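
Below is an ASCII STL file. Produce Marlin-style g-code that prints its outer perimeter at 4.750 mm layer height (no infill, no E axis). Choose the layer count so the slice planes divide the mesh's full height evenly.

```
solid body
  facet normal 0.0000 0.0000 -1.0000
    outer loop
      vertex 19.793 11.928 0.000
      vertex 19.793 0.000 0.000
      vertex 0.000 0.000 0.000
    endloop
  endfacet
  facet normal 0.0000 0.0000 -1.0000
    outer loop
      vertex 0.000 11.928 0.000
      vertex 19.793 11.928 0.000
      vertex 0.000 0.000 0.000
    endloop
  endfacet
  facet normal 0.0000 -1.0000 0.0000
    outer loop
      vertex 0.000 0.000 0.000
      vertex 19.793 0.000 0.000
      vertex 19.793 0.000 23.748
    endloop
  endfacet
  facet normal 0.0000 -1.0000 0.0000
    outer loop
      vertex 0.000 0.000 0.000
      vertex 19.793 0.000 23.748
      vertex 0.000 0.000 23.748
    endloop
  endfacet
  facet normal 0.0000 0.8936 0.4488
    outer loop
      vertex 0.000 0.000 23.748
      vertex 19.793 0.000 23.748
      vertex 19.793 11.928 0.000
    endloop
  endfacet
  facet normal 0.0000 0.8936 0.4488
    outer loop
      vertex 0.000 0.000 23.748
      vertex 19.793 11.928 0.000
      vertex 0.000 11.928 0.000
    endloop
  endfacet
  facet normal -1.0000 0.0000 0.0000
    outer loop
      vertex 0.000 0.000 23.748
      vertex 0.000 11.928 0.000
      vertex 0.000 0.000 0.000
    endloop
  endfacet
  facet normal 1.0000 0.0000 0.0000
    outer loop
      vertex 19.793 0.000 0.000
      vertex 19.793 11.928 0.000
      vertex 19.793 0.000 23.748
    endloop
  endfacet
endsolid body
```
; perimeter-only toolpath
G21 ; units = mm
G90 ; absolute positioning
G28 ; home
; layer 1
G0 Z4.750
G0 X0.000 Y0.000
G1 X19.793 Y0.000
G1 X19.793 Y9.542
G1 X0.000 Y9.542
G1 X0.000 Y0.000
; layer 2
G0 Z9.499
G0 X0.000 Y0.000
G1 X19.793 Y0.000
G1 X19.793 Y7.157
G1 X0.000 Y7.157
G1 X0.000 Y0.000
; layer 3
G0 Z14.249
G0 X0.000 Y0.000
G1 X19.793 Y0.000
G1 X19.793 Y4.771
G1 X0.000 Y4.771
G1 X0.000 Y0.000
; layer 4
G0 Z18.998
G0 X0.000 Y0.000
G1 X19.793 Y0.000
G1 X19.793 Y2.386
G1 X0.000 Y2.386
G1 X0.000 Y0.000
M2 ; end

The solid is a wedge (ramp): 19.8 × 11.9 mm base, rising to 23.7 mm along the y=0 edge and sloping linearly to z=0 at y=11.9. Slicing at Δz = 4.750 mm — 5 equal slices spanning the solid's height, so layer i sits at z = i·h/5 — gives 4 non-empty perimeters. Each is a 4-segment closed polygon; G0 lifts to the layer z and rapids to the start vertex, then G1 traces the edges. The cross-section shrinks linearly with z (the slice at the apex is degenerate and omitted).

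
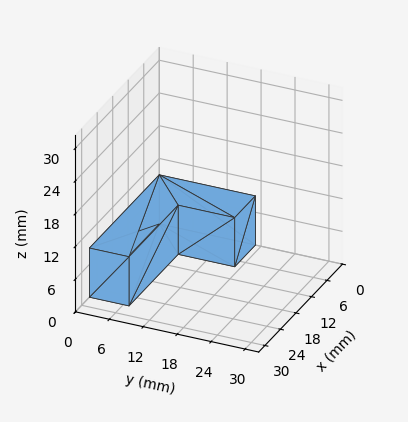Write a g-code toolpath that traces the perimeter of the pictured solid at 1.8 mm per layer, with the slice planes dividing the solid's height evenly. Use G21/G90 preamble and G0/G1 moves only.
Reading the render: the shape is an L-shaped prism: outer 27 × 17 mm, arm thicknesses ≈ 7 mm (horizontal) and 8 mm (vertical), extruded 9 mm in z (dimensions read to the nearest mm from the axis ticks). For the g-code, the solid's height is divided into equal slices at the stated Δz and each level perimeter traced with G1 moves after a G0 lift.

; perimeter-only toolpath
G21 ; units = mm
G90 ; absolute positioning
G28 ; home
; layer 1
G0 Z1.8
G0 X0.0 Y0.0
G1 X27.0 Y0.0
G1 X27.0 Y7.0
G1 X8.0 Y7.0
G1 X8.0 Y17.0
G1 X0.0 Y17.0
G1 X0.0 Y0.0
; layer 2
G0 Z3.6
G0 X0.0 Y0.0
G1 X27.0 Y0.0
G1 X27.0 Y7.0
G1 X8.0 Y7.0
G1 X8.0 Y17.0
G1 X0.0 Y17.0
G1 X0.0 Y0.0
; layer 3
G0 Z5.4
G0 X0.0 Y0.0
G1 X27.0 Y0.0
G1 X27.0 Y7.0
G1 X8.0 Y7.0
G1 X8.0 Y17.0
G1 X0.0 Y17.0
G1 X0.0 Y0.0
; layer 4
G0 Z7.2
G0 X0.0 Y0.0
G1 X27.0 Y0.0
G1 X27.0 Y7.0
G1 X8.0 Y7.0
G1 X8.0 Y17.0
G1 X0.0 Y17.0
G1 X0.0 Y0.0
; layer 5
G0 Z9.0
G0 X0.0 Y0.0
G1 X27.0 Y0.0
G1 X27.0 Y7.0
G1 X8.0 Y7.0
G1 X8.0 Y17.0
G1 X0.0 Y17.0
G1 X0.0 Y0.0
M2 ; end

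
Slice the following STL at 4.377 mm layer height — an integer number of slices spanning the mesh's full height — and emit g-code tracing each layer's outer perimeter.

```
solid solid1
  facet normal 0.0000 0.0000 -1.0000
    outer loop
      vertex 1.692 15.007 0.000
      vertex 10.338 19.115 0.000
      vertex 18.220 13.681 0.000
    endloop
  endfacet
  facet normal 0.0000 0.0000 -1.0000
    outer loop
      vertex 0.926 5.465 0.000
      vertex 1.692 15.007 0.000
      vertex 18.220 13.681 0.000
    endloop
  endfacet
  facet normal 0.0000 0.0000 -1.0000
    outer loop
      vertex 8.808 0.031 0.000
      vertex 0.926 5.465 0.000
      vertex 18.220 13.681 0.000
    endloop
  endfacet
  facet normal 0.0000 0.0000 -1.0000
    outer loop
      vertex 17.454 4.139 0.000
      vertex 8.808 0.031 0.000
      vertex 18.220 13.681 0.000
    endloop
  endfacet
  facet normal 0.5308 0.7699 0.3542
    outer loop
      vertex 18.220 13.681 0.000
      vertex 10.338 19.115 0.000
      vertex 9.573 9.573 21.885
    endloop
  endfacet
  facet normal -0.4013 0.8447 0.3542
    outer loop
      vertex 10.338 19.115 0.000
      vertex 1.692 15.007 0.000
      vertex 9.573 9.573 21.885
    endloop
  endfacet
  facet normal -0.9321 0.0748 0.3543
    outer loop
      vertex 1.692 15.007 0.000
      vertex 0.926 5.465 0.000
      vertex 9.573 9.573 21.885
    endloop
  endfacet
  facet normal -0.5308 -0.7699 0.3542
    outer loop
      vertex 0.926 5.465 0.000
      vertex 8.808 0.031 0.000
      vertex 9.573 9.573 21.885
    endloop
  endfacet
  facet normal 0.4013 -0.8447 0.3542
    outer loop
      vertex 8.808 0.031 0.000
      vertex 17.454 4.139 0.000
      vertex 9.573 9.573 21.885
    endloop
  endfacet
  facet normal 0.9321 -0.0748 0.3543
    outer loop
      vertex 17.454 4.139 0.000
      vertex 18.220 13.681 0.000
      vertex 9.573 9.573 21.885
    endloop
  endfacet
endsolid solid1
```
; perimeter-only toolpath
G21 ; units = mm
G90 ; absolute positioning
G28 ; home
; layer 1
G0 Z4.377
G0 X16.491 Y12.859
G1 X10.185 Y17.207
G1 X3.268 Y13.920
G1 X2.655 Y6.287
G1 X8.961 Y1.939
G1 X15.878 Y5.226
G1 X16.491 Y12.859
; layer 2
G0 Z8.754
G0 X14.761 Y12.038
G1 X10.032 Y15.298
G1 X4.844 Y12.833
G1 X4.385 Y7.108
G1 X9.114 Y3.848
G1 X14.302 Y6.313
G1 X14.761 Y12.038
; layer 3
G0 Z13.131
G0 X13.032 Y11.216
G1 X9.879 Y13.390
G1 X6.421 Y11.747
G1 X6.114 Y7.930
G1 X9.267 Y5.756
G1 X12.725 Y7.399
G1 X13.032 Y11.216
; layer 4
G0 Z17.508
G0 X11.302 Y10.395
G1 X9.726 Y11.481
G1 X7.997 Y10.660
G1 X7.844 Y8.751
G1 X9.420 Y7.665
G1 X11.149 Y8.486
G1 X11.302 Y10.395
M2 ; end

The solid is a regular 6-sided pyramid, base circumscribed radius ≈ 9.57 mm, apex at z ≈ 21.9 mm. Slicing at Δz = 4.377 mm — 5 equal slices spanning the solid's height, so layer i sits at z = i·h/5 — gives 4 non-empty perimeters. Each is a 6-segment closed polygon; G0 lifts to the layer z and rapids to the start vertex, then G1 traces the edges. The cross-section shrinks linearly with z (the slice at the apex is degenerate and omitted).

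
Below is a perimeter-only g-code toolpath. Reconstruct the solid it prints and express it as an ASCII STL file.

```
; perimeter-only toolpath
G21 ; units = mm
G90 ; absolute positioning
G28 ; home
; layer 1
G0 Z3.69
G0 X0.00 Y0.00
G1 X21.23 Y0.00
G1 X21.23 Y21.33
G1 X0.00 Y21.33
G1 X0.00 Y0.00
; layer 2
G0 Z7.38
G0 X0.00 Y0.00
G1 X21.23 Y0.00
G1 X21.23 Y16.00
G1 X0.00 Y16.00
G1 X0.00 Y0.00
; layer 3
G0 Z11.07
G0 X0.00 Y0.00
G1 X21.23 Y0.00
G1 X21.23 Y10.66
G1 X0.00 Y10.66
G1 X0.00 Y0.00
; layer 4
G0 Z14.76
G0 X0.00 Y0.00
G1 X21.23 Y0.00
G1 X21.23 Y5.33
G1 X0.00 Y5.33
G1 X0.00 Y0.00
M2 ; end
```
solid part
  facet normal 0.0000 0.0000 -1.0000
    outer loop
      vertex 21.23 26.66 0.00
      vertex 21.23 0.00 0.00
      vertex 0.00 0.00 0.00
    endloop
  endfacet
  facet normal 0.0000 0.0000 -1.0000
    outer loop
      vertex 0.00 26.66 0.00
      vertex 21.23 26.66 0.00
      vertex 0.00 0.00 0.00
    endloop
  endfacet
  facet normal 0.0000 -1.0000 0.0000
    outer loop
      vertex 0.00 0.00 0.00
      vertex 21.23 0.00 0.00
      vertex 21.23 0.00 18.45
    endloop
  endfacet
  facet normal 0.0000 -1.0000 0.0000
    outer loop
      vertex 0.00 0.00 0.00
      vertex 21.23 0.00 18.45
      vertex 0.00 0.00 18.45
    endloop
  endfacet
  facet normal 0.0000 0.5691 0.8223
    outer loop
      vertex 0.00 0.00 18.45
      vertex 21.23 0.00 18.45
      vertex 21.23 26.66 0.00
    endloop
  endfacet
  facet normal 0.0000 0.5691 0.8223
    outer loop
      vertex 0.00 0.00 18.45
      vertex 21.23 26.66 0.00
      vertex 0.00 26.66 0.00
    endloop
  endfacet
  facet normal -1.0000 0.0000 0.0000
    outer loop
      vertex 0.00 0.00 18.45
      vertex 0.00 26.66 0.00
      vertex 0.00 0.00 0.00
    endloop
  endfacet
  facet normal 1.0000 0.0000 0.0000
    outer loop
      vertex 21.23 0.00 0.00
      vertex 21.23 26.66 0.00
      vertex 21.23 0.00 18.45
    endloop
  endfacet
endsolid part

The G0 Z moves step by Δz≈3.69 mm. The G1 loops shrink linearly with z, so the solid tapers from its base footprint up to z≈18.4. Closing with a flat bottom cap and the tapered top and triangulating gives 8 facets — a wedge (ramp): 21.2 × 26.7 mm base, rising to 18.4 mm along the y=0 edge and sloping linearly to z=0 at y=26.7.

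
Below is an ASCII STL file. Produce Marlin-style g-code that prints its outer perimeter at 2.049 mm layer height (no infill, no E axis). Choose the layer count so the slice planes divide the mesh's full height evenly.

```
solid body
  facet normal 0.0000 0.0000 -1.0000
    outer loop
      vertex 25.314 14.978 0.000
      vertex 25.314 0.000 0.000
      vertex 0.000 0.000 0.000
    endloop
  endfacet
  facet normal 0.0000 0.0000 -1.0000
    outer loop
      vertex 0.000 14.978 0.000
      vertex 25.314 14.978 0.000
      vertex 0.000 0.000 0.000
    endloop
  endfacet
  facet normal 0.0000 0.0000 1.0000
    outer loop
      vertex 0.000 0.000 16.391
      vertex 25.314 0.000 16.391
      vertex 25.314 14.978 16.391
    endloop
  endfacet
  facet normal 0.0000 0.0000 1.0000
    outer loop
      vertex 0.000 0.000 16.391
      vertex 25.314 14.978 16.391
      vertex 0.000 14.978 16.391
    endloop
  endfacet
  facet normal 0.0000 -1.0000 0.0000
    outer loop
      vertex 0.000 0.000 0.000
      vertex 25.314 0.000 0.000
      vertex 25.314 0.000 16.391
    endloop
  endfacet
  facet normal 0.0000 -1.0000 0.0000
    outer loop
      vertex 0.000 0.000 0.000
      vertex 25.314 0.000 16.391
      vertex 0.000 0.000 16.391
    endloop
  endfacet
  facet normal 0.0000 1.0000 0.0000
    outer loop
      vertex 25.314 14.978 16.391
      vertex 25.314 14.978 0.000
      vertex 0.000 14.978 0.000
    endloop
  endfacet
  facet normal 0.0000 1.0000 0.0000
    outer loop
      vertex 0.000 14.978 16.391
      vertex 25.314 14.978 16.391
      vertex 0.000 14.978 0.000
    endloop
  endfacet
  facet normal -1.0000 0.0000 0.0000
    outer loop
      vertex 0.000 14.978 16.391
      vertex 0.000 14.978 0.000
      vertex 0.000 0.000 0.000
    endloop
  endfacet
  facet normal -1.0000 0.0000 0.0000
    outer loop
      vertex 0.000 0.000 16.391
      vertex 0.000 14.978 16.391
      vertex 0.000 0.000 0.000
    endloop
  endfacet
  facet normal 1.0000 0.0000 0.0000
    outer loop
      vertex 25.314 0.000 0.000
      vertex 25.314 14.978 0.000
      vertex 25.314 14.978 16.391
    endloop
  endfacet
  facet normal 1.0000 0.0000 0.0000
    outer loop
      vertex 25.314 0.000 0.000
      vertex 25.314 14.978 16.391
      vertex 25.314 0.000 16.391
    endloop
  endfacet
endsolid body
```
; perimeter-only toolpath
G21 ; units = mm
G90 ; absolute positioning
G28 ; home
; layer 1
G0 Z2.049
G0 X0.000 Y0.000
G1 X25.314 Y0.000
G1 X25.314 Y14.978
G1 X0.000 Y14.978
G1 X0.000 Y0.000
; layer 2
G0 Z4.098
G0 X0.000 Y0.000
G1 X25.314 Y0.000
G1 X25.314 Y14.978
G1 X0.000 Y14.978
G1 X0.000 Y0.000
; layer 3
G0 Z6.147
G0 X0.000 Y0.000
G1 X25.314 Y0.000
G1 X25.314 Y14.978
G1 X0.000 Y14.978
G1 X0.000 Y0.000
; layer 4
G0 Z8.195
G0 X0.000 Y0.000
G1 X25.314 Y0.000
G1 X25.314 Y14.978
G1 X0.000 Y14.978
G1 X0.000 Y0.000
; layer 5
G0 Z10.244
G0 X0.000 Y0.000
G1 X25.314 Y0.000
G1 X25.314 Y14.978
G1 X0.000 Y14.978
G1 X0.000 Y0.000
; layer 6
G0 Z12.293
G0 X0.000 Y0.000
G1 X25.314 Y0.000
G1 X25.314 Y14.978
G1 X0.000 Y14.978
G1 X0.000 Y0.000
; layer 7
G0 Z14.342
G0 X0.000 Y0.000
G1 X25.314 Y0.000
G1 X25.314 Y14.978
G1 X0.000 Y14.978
G1 X0.000 Y0.000
; layer 8
G0 Z16.391
G0 X0.000 Y0.000
G1 X25.314 Y0.000
G1 X25.314 Y14.978
G1 X0.000 Y14.978
G1 X0.000 Y0.000
M2 ; end

The solid is a rectangular box, roughly 25.3 × 15 mm footprint and 16.4 mm tall. Slicing at Δz = 2.049 mm — 8 equal slices spanning the solid's height, so layer i sits at z = i·h/8 — gives 8 non-empty perimeters. Each is a 4-segment closed polygon; G0 lifts to the layer z and rapids to the start vertex, then G1 traces the edges.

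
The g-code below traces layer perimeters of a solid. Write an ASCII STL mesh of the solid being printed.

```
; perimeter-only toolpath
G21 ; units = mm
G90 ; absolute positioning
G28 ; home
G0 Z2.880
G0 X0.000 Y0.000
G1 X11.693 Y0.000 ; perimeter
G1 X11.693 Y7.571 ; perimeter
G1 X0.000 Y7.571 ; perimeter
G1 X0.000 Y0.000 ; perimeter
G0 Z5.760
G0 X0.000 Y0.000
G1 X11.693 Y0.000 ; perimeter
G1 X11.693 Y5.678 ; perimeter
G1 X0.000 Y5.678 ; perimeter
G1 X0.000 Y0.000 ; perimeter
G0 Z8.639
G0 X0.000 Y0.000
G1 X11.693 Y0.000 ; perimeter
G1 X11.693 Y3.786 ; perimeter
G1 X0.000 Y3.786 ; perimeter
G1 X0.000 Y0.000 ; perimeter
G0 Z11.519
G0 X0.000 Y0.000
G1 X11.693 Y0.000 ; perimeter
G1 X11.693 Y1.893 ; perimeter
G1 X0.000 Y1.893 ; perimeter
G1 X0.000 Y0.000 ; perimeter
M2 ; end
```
solid part
  facet normal 0.0000 0.0000 -1.0000
    outer loop
      vertex 11.693 9.464 0.000
      vertex 11.693 0.000 0.000
      vertex 0.000 0.000 0.000
    endloop
  endfacet
  facet normal 0.0000 0.0000 -1.0000
    outer loop
      vertex 0.000 9.464 0.000
      vertex 11.693 9.464 0.000
      vertex 0.000 0.000 0.000
    endloop
  endfacet
  facet normal 0.0000 -1.0000 0.0000
    outer loop
      vertex 0.000 0.000 0.000
      vertex 11.693 0.000 0.000
      vertex 11.693 0.000 14.399
    endloop
  endfacet
  facet normal 0.0000 -1.0000 0.0000
    outer loop
      vertex 0.000 0.000 0.000
      vertex 11.693 0.000 14.399
      vertex 0.000 0.000 14.399
    endloop
  endfacet
  facet normal 0.0000 0.8357 0.5493
    outer loop
      vertex 0.000 0.000 14.399
      vertex 11.693 0.000 14.399
      vertex 11.693 9.464 0.000
    endloop
  endfacet
  facet normal 0.0000 0.8357 0.5493
    outer loop
      vertex 0.000 0.000 14.399
      vertex 11.693 9.464 0.000
      vertex 0.000 9.464 0.000
    endloop
  endfacet
  facet normal -1.0000 0.0000 0.0000
    outer loop
      vertex 0.000 0.000 14.399
      vertex 0.000 9.464 0.000
      vertex 0.000 0.000 0.000
    endloop
  endfacet
  facet normal 1.0000 0.0000 0.0000
    outer loop
      vertex 11.693 0.000 0.000
      vertex 11.693 9.464 0.000
      vertex 11.693 0.000 14.399
    endloop
  endfacet
endsolid part

The G0 Z moves step by Δz≈2.880 mm. The G1 loops shrink linearly with z, so the solid tapers from its base footprint up to z≈14.4. Closing with a flat bottom cap and the tapered top and triangulating gives 8 facets — a wedge (ramp): 11.7 × 9.46 mm base, rising to 14.4 mm along the y=0 edge and sloping linearly to z=0 at y=9.46.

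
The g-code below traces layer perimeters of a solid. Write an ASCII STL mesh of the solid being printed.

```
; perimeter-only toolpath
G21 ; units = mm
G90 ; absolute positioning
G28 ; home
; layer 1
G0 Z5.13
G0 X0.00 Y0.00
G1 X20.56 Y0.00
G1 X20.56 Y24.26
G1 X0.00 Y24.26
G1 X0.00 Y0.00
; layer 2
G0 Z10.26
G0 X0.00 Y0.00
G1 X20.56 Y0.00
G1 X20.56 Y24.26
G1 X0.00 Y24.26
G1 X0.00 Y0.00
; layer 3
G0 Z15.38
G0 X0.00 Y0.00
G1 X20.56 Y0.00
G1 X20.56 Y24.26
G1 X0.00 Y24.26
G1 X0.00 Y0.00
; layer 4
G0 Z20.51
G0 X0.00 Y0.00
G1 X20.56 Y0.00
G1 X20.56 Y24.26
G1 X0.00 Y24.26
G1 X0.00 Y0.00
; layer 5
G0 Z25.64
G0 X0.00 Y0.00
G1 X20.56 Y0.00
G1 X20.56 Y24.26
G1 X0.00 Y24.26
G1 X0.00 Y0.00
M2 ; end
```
solid part
  facet normal 0.0000 0.0000 -1.0000
    outer loop
      vertex 20.56 24.26 0.00
      vertex 20.56 0.00 0.00
      vertex 0.00 0.00 0.00
    endloop
  endfacet
  facet normal 0.0000 0.0000 -1.0000
    outer loop
      vertex 0.00 24.26 0.00
      vertex 20.56 24.26 0.00
      vertex 0.00 0.00 0.00
    endloop
  endfacet
  facet normal 0.0000 0.0000 1.0000
    outer loop
      vertex 0.00 0.00 25.64
      vertex 20.56 0.00 25.64
      vertex 20.56 24.26 25.64
    endloop
  endfacet
  facet normal 0.0000 0.0000 1.0000
    outer loop
      vertex 0.00 0.00 25.64
      vertex 20.56 24.26 25.64
      vertex 0.00 24.26 25.64
    endloop
  endfacet
  facet normal 0.0000 -1.0000 0.0000
    outer loop
      vertex 0.00 0.00 0.00
      vertex 20.56 0.00 0.00
      vertex 20.56 0.00 25.64
    endloop
  endfacet
  facet normal 0.0000 -1.0000 0.0000
    outer loop
      vertex 0.00 0.00 0.00
      vertex 20.56 0.00 25.64
      vertex 0.00 0.00 25.64
    endloop
  endfacet
  facet normal 0.0000 1.0000 0.0000
    outer loop
      vertex 20.56 24.26 25.64
      vertex 20.56 24.26 0.00
      vertex 0.00 24.26 0.00
    endloop
  endfacet
  facet normal 0.0000 1.0000 0.0000
    outer loop
      vertex 0.00 24.26 25.64
      vertex 20.56 24.26 25.64
      vertex 0.00 24.26 0.00
    endloop
  endfacet
  facet normal -1.0000 0.0000 0.0000
    outer loop
      vertex 0.00 24.26 25.64
      vertex 0.00 24.26 0.00
      vertex 0.00 0.00 0.00
    endloop
  endfacet
  facet normal -1.0000 0.0000 0.0000
    outer loop
      vertex 0.00 0.00 25.64
      vertex 0.00 24.26 25.64
      vertex 0.00 0.00 0.00
    endloop
  endfacet
  facet normal 1.0000 0.0000 0.0000
    outer loop
      vertex 20.56 0.00 0.00
      vertex 20.56 24.26 0.00
      vertex 20.56 24.26 25.64
    endloop
  endfacet
  facet normal 1.0000 0.0000 0.0000
    outer loop
      vertex 20.56 0.00 0.00
      vertex 20.56 24.26 25.64
      vertex 20.56 0.00 25.64
    endloop
  endfacet
endsolid part

The G0 Z moves step by Δz≈5.13 mm. Every layer's G1 loop is the same polygon, so the solid is a straight extrusion of it from z=0 to z≈25.6. Closing with flat bottom and top caps and triangulating gives 12 facets — a rectangular box, roughly 20.6 × 24.3 mm footprint and 25.6 mm tall.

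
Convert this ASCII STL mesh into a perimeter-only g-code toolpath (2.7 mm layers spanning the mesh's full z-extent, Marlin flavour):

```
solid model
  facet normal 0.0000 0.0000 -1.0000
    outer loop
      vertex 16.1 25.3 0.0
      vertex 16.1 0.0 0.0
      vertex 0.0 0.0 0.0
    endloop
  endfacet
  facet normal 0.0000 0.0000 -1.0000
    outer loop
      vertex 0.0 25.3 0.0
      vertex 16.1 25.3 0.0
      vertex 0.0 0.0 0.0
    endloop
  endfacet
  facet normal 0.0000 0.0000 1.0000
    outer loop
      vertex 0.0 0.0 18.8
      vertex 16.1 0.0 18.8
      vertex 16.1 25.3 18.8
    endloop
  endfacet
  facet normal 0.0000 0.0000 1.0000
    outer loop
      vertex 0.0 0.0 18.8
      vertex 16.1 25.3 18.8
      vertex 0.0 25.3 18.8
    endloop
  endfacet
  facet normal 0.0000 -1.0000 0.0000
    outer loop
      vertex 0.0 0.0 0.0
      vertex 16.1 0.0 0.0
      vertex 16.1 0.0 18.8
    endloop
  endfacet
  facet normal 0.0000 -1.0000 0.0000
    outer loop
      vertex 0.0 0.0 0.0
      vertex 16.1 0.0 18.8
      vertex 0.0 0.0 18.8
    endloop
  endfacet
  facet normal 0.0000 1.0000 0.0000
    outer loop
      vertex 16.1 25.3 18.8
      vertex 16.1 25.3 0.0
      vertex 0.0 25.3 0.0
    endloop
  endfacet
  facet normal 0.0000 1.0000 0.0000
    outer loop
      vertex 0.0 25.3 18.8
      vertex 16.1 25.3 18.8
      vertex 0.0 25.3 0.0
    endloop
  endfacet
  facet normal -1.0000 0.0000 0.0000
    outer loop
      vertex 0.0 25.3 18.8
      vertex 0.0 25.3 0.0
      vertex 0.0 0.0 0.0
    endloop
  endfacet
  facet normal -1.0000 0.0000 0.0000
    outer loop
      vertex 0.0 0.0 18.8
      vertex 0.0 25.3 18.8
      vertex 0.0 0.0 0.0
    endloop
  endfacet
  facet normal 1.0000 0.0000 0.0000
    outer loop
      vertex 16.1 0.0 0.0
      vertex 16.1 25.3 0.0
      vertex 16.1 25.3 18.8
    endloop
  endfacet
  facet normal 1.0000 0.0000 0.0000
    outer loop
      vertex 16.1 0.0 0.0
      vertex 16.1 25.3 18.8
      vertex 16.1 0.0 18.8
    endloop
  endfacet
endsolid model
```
; perimeter-only toolpath
G21 ; units = mm
G90 ; absolute positioning
G28 ; home
; layer 1
G0 Z2.7
G0 X0.0 Y0.0
G1 X16.1 Y0.0
G1 X16.1 Y25.3
G1 X0.0 Y25.3
G1 X0.0 Y0.0
; layer 2
G0 Z5.4
G0 X0.0 Y0.0
G1 X16.1 Y0.0
G1 X16.1 Y25.3
G1 X0.0 Y25.3
G1 X0.0 Y0.0
; layer 3
G0 Z8.1
G0 X0.0 Y0.0
G1 X16.1 Y0.0
G1 X16.1 Y25.3
G1 X0.0 Y25.3
G1 X0.0 Y0.0
; layer 4
G0 Z10.7
G0 X0.0 Y0.0
G1 X16.1 Y0.0
G1 X16.1 Y25.3
G1 X0.0 Y25.3
G1 X0.0 Y0.0
; layer 5
G0 Z13.4
G0 X0.0 Y0.0
G1 X16.1 Y0.0
G1 X16.1 Y25.3
G1 X0.0 Y25.3
G1 X0.0 Y0.0
; layer 6
G0 Z16.1
G0 X0.0 Y0.0
G1 X16.1 Y0.0
G1 X16.1 Y25.3
G1 X0.0 Y25.3
G1 X0.0 Y0.0
; layer 7
G0 Z18.8
G0 X0.0 Y0.0
G1 X16.1 Y0.0
G1 X16.1 Y25.3
G1 X0.0 Y25.3
G1 X0.0 Y0.0
M2 ; end

The solid is a rectangular box, roughly 16.1 × 25.3 mm footprint and 18.8 mm tall. Slicing at Δz = 2.7 mm — 7 equal slices spanning the solid's height, so layer i sits at z = i·h/7 — gives 7 non-empty perimeters. Each is a 4-segment closed polygon; G0 lifts to the layer z and rapids to the start vertex, then G1 traces the edges.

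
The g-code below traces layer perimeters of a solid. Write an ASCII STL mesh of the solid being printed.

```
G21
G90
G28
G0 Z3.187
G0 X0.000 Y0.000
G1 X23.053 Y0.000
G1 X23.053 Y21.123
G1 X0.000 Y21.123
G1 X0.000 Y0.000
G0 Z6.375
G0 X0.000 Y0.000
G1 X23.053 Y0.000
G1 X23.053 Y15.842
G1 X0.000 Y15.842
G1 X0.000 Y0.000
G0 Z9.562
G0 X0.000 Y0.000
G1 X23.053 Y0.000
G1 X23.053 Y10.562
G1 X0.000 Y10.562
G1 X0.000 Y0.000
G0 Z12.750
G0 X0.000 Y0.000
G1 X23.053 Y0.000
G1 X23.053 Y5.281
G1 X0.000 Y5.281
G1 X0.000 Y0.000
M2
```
solid part
  facet normal 0.0000 0.0000 -1.0000
    outer loop
      vertex 23.053 26.404 0.000
      vertex 23.053 0.000 0.000
      vertex 0.000 0.000 0.000
    endloop
  endfacet
  facet normal 0.0000 0.0000 -1.0000
    outer loop
      vertex 0.000 26.404 0.000
      vertex 23.053 26.404 0.000
      vertex 0.000 0.000 0.000
    endloop
  endfacet
  facet normal 0.0000 -1.0000 0.0000
    outer loop
      vertex 0.000 0.000 0.000
      vertex 23.053 0.000 0.000
      vertex 23.053 0.000 15.937
    endloop
  endfacet
  facet normal 0.0000 -1.0000 0.0000
    outer loop
      vertex 0.000 0.000 0.000
      vertex 23.053 0.000 15.937
      vertex 0.000 0.000 15.937
    endloop
  endfacet
  facet normal 0.0000 0.5167 0.8561
    outer loop
      vertex 0.000 0.000 15.937
      vertex 23.053 0.000 15.937
      vertex 23.053 26.404 0.000
    endloop
  endfacet
  facet normal 0.0000 0.5167 0.8561
    outer loop
      vertex 0.000 0.000 15.937
      vertex 23.053 26.404 0.000
      vertex 0.000 26.404 0.000
    endloop
  endfacet
  facet normal -1.0000 0.0000 0.0000
    outer loop
      vertex 0.000 0.000 15.937
      vertex 0.000 26.404 0.000
      vertex 0.000 0.000 0.000
    endloop
  endfacet
  facet normal 1.0000 0.0000 0.0000
    outer loop
      vertex 23.053 0.000 0.000
      vertex 23.053 26.404 0.000
      vertex 23.053 0.000 15.937
    endloop
  endfacet
endsolid part

The G0 Z moves step by Δz≈3.187 mm. The G1 loops shrink linearly with z, so the solid tapers from its base footprint up to z≈15.9. Closing with a flat bottom cap and the tapered top and triangulating gives 8 facets — a wedge (ramp): 23.1 × 26.4 mm base, rising to 15.9 mm along the y=0 edge and sloping linearly to z=0 at y=26.4.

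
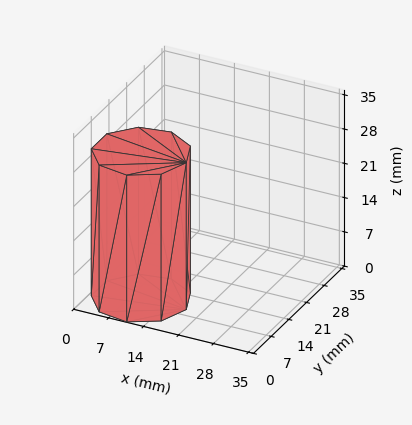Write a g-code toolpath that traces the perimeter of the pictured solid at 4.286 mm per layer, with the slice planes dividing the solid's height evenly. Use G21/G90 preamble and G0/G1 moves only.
Reading the render: the shape is a regular 9-sided prism (a cylinder approximated with 9 flat sides), circumscribed radius ≈ 9 mm, height ≈ 30 mm (dimensions read to the nearest mm from the axis ticks). For the g-code, the solid's height is divided into equal slices at the stated Δz and each level perimeter traced with G1 moves after a G0 lift.

; perimeter-only toolpath
G21 ; units = mm
G90 ; absolute positioning
G28 ; home
; layer 1
G0 Z4.286
G0 X18.000 Y9.000
G1 X15.894 Y14.785
G1 X10.563 Y17.863
G1 X4.500 Y16.794
G1 X0.543 Y12.078
G1 X0.543 Y5.922
G1 X4.500 Y1.206
G1 X10.563 Y0.137
G1 X15.894 Y3.215
G1 X18.000 Y9.000
; layer 2
G0 Z8.571
G0 X18.000 Y9.000
G1 X15.894 Y14.785
G1 X10.563 Y17.863
G1 X4.500 Y16.794
G1 X0.543 Y12.078
G1 X0.543 Y5.922
G1 X4.500 Y1.206
G1 X10.563 Y0.137
G1 X15.894 Y3.215
G1 X18.000 Y9.000
; layer 3
G0 Z12.857
G0 X18.000 Y9.000
G1 X15.894 Y14.785
G1 X10.563 Y17.863
G1 X4.500 Y16.794
G1 X0.543 Y12.078
G1 X0.543 Y5.922
G1 X4.500 Y1.206
G1 X10.563 Y0.137
G1 X15.894 Y3.215
G1 X18.000 Y9.000
; layer 4
G0 Z17.143
G0 X18.000 Y9.000
G1 X15.894 Y14.785
G1 X10.563 Y17.863
G1 X4.500 Y16.794
G1 X0.543 Y12.078
G1 X0.543 Y5.922
G1 X4.500 Y1.206
G1 X10.563 Y0.137
G1 X15.894 Y3.215
G1 X18.000 Y9.000
; layer 5
G0 Z21.429
G0 X18.000 Y9.000
G1 X15.894 Y14.785
G1 X10.563 Y17.863
G1 X4.500 Y16.794
G1 X0.543 Y12.078
G1 X0.543 Y5.922
G1 X4.500 Y1.206
G1 X10.563 Y0.137
G1 X15.894 Y3.215
G1 X18.000 Y9.000
; layer 6
G0 Z25.714
G0 X18.000 Y9.000
G1 X15.894 Y14.785
G1 X10.563 Y17.863
G1 X4.500 Y16.794
G1 X0.543 Y12.078
G1 X0.543 Y5.922
G1 X4.500 Y1.206
G1 X10.563 Y0.137
G1 X15.894 Y3.215
G1 X18.000 Y9.000
; layer 7
G0 Z30.000
G0 X18.000 Y9.000
G1 X15.894 Y14.785
G1 X10.563 Y17.863
G1 X4.500 Y16.794
G1 X0.543 Y12.078
G1 X0.543 Y5.922
G1 X4.500 Y1.206
G1 X10.563 Y0.137
G1 X15.894 Y3.215
G1 X18.000 Y9.000
M2 ; end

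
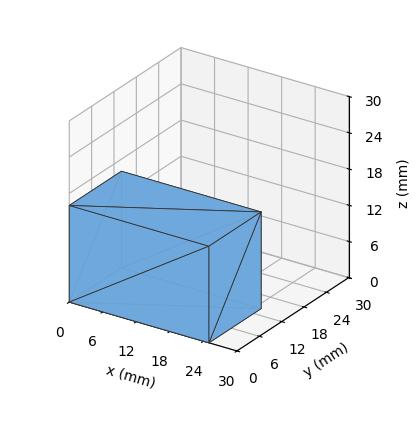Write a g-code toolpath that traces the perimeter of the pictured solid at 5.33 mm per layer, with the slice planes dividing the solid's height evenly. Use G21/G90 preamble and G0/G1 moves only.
Reading the render: the shape is a rectangular box, roughly 25 × 14 mm footprint and 16 mm tall (dimensions read to the nearest mm from the axis ticks). For the g-code, the solid's height is divided into equal slices at the stated Δz and each level perimeter traced with G1 moves after a G0 lift.

; perimeter-only toolpath
G21 ; units = mm
G90 ; absolute positioning
G28 ; home
; layer 1
G0 Z5.33
G0 X0.00 Y0.00
G1 X25.00 Y0.00
G1 X25.00 Y14.00
G1 X0.00 Y14.00
G1 X0.00 Y0.00
; layer 2
G0 Z10.67
G0 X0.00 Y0.00
G1 X25.00 Y0.00
G1 X25.00 Y14.00
G1 X0.00 Y14.00
G1 X0.00 Y0.00
; layer 3
G0 Z16.00
G0 X0.00 Y0.00
G1 X25.00 Y0.00
G1 X25.00 Y14.00
G1 X0.00 Y14.00
G1 X0.00 Y0.00
M2 ; end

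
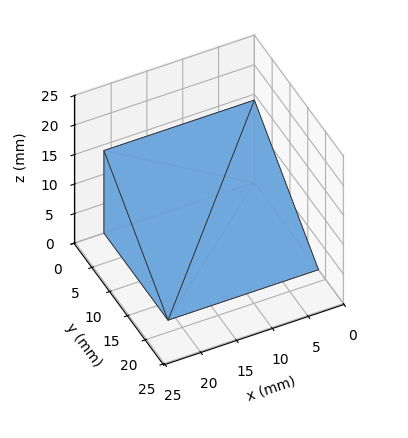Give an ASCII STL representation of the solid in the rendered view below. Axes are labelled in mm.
Reading the render: the shape is a wedge (ramp): 21 × 18 mm base, rising to 14 mm along the y=0 edge and sloping linearly to z=0 at y=18 (dimensions read to the nearest mm from the axis ticks). For the STL, each face is triangulated and given an outward normal.

solid part
  facet normal 0.0000 0.0000 -1.0000
    outer loop
      vertex 21.0 18.0 0.0
      vertex 21.0 0.0 0.0
      vertex 0.0 0.0 0.0
    endloop
  endfacet
  facet normal 0.0000 0.0000 -1.0000
    outer loop
      vertex 0.0 18.0 0.0
      vertex 21.0 18.0 0.0
      vertex 0.0 0.0 0.0
    endloop
  endfacet
  facet normal 0.0000 -1.0000 0.0000
    outer loop
      vertex 0.0 0.0 0.0
      vertex 21.0 0.0 0.0
      vertex 21.0 0.0 14.0
    endloop
  endfacet
  facet normal 0.0000 -1.0000 0.0000
    outer loop
      vertex 0.0 0.0 0.0
      vertex 21.0 0.0 14.0
      vertex 0.0 0.0 14.0
    endloop
  endfacet
  facet normal 0.0000 0.6139 0.7894
    outer loop
      vertex 0.0 0.0 14.0
      vertex 21.0 0.0 14.0
      vertex 21.0 18.0 0.0
    endloop
  endfacet
  facet normal 0.0000 0.6139 0.7894
    outer loop
      vertex 0.0 0.0 14.0
      vertex 21.0 18.0 0.0
      vertex 0.0 18.0 0.0
    endloop
  endfacet
  facet normal -1.0000 0.0000 0.0000
    outer loop
      vertex 0.0 0.0 14.0
      vertex 0.0 18.0 0.0
      vertex 0.0 0.0 0.0
    endloop
  endfacet
  facet normal 1.0000 0.0000 0.0000
    outer loop
      vertex 21.0 0.0 0.0
      vertex 21.0 18.0 0.0
      vertex 21.0 0.0 14.0
    endloop
  endfacet
endsolid part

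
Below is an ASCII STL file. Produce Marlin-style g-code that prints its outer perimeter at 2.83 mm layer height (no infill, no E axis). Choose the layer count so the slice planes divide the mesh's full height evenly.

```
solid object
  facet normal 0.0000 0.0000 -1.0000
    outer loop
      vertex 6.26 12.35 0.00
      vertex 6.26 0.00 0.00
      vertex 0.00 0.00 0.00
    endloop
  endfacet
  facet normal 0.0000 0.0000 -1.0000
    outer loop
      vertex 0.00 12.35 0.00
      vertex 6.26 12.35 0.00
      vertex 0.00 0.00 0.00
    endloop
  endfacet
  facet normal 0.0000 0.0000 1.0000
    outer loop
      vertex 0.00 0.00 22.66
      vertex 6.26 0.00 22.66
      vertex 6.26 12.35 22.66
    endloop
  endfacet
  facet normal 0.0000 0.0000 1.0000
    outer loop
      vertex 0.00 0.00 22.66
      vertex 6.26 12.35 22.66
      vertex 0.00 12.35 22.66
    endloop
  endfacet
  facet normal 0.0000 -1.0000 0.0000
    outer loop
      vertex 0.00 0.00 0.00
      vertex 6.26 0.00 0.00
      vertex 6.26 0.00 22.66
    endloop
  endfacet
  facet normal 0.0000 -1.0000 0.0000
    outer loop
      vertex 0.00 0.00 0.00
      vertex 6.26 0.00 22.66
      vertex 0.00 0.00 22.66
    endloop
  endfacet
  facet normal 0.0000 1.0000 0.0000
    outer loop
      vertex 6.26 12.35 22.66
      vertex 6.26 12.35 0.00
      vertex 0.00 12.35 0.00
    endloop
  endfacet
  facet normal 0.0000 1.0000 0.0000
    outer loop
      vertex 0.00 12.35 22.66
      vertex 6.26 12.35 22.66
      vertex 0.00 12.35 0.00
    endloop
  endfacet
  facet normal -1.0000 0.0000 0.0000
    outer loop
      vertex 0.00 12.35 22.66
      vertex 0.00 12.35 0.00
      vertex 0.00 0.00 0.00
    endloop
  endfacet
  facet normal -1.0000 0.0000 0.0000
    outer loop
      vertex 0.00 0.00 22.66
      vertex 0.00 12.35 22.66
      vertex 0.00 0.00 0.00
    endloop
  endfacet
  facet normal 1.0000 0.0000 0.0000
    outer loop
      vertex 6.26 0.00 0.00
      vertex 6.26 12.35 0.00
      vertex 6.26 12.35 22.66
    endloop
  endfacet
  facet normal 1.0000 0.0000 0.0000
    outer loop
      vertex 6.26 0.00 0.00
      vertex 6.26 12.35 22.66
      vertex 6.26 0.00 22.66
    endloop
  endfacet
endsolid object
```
; perimeter-only toolpath
G21 ; units = mm
G90 ; absolute positioning
G28 ; home
; layer 1
G0 Z2.83
G0 X0.00 Y0.00
G1 X6.26 Y0.00
G1 X6.26 Y12.35
G1 X0.00 Y12.35
G1 X0.00 Y0.00
; layer 2
G0 Z5.67
G0 X0.00 Y0.00
G1 X6.26 Y0.00
G1 X6.26 Y12.35
G1 X0.00 Y12.35
G1 X0.00 Y0.00
; layer 3
G0 Z8.50
G0 X0.00 Y0.00
G1 X6.26 Y0.00
G1 X6.26 Y12.35
G1 X0.00 Y12.35
G1 X0.00 Y0.00
; layer 4
G0 Z11.33
G0 X0.00 Y0.00
G1 X6.26 Y0.00
G1 X6.26 Y12.35
G1 X0.00 Y12.35
G1 X0.00 Y0.00
; layer 5
G0 Z14.16
G0 X0.00 Y0.00
G1 X6.26 Y0.00
G1 X6.26 Y12.35
G1 X0.00 Y12.35
G1 X0.00 Y0.00
; layer 6
G0 Z17.00
G0 X0.00 Y0.00
G1 X6.26 Y0.00
G1 X6.26 Y12.35
G1 X0.00 Y12.35
G1 X0.00 Y0.00
; layer 7
G0 Z19.83
G0 X0.00 Y0.00
G1 X6.26 Y0.00
G1 X6.26 Y12.35
G1 X0.00 Y12.35
G1 X0.00 Y0.00
; layer 8
G0 Z22.66
G0 X0.00 Y0.00
G1 X6.26 Y0.00
G1 X6.26 Y12.35
G1 X0.00 Y12.35
G1 X0.00 Y0.00
M2 ; end

The solid is a rectangular box, roughly 6.26 × 12.3 mm footprint and 22.7 mm tall. Slicing at Δz = 2.83 mm — 8 equal slices spanning the solid's height, so layer i sits at z = i·h/8 — gives 8 non-empty perimeters. Each is a 4-segment closed polygon; G0 lifts to the layer z and rapids to the start vertex, then G1 traces the edges.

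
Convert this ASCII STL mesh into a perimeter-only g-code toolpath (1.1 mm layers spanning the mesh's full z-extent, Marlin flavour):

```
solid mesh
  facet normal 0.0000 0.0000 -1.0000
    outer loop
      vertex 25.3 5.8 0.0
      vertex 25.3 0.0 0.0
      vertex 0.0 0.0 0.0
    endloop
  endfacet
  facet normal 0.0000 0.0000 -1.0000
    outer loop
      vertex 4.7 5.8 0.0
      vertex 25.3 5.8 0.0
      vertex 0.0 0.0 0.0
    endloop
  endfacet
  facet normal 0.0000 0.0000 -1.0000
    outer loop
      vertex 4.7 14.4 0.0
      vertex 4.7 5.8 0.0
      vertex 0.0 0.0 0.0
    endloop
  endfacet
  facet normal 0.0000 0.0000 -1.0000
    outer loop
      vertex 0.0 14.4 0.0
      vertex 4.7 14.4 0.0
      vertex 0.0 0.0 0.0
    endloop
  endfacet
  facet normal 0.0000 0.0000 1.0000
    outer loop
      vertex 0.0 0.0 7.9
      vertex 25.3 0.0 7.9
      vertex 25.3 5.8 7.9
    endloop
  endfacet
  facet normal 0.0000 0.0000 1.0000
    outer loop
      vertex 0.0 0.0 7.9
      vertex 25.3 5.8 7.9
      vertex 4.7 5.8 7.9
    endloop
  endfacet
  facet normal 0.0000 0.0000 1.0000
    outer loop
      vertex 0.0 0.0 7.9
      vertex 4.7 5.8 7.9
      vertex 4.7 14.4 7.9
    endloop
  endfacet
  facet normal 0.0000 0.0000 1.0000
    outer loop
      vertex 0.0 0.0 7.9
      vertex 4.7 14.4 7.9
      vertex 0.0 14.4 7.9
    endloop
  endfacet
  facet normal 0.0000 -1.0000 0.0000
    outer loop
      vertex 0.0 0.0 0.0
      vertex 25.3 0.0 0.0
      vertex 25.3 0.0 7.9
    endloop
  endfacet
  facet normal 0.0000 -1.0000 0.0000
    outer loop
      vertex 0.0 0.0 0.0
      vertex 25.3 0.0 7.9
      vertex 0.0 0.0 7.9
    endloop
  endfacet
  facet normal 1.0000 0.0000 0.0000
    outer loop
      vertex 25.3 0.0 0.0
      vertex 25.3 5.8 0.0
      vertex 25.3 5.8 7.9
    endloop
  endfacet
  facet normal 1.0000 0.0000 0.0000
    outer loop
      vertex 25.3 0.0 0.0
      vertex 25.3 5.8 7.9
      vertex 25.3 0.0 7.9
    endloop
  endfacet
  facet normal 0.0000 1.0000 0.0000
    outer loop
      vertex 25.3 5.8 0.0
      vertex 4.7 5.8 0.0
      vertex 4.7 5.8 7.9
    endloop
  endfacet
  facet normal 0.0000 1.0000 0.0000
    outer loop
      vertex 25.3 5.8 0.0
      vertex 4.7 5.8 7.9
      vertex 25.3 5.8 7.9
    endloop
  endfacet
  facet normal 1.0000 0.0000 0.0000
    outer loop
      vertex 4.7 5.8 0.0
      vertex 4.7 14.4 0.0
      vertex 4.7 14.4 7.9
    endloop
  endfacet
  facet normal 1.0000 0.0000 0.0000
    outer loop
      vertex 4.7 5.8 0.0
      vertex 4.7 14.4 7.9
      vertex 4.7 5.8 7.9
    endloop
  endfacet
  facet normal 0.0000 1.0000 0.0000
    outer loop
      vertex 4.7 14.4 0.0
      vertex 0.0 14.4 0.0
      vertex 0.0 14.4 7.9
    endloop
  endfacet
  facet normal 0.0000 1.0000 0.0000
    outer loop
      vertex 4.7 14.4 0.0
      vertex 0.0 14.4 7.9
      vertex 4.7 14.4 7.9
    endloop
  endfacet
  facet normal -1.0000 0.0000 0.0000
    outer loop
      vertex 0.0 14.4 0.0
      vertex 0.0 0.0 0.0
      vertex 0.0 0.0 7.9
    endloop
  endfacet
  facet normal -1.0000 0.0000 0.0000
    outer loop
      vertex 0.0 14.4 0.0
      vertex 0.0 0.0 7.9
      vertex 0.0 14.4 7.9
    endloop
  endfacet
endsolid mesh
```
; perimeter-only toolpath
G21 ; units = mm
G90 ; absolute positioning
G28 ; home
; layer 1
G0 Z1.1
G0 X0.0 Y0.0
G1 X25.3 Y0.0
G1 X25.3 Y5.8
G1 X4.7 Y5.8
G1 X4.7 Y14.4
G1 X0.0 Y14.4
G1 X0.0 Y0.0
; layer 2
G0 Z2.3
G0 X0.0 Y0.0
G1 X25.3 Y0.0
G1 X25.3 Y5.8
G1 X4.7 Y5.8
G1 X4.7 Y14.4
G1 X0.0 Y14.4
G1 X0.0 Y0.0
; layer 3
G0 Z3.4
G0 X0.0 Y0.0
G1 X25.3 Y0.0
G1 X25.3 Y5.8
G1 X4.7 Y5.8
G1 X4.7 Y14.4
G1 X0.0 Y14.4
G1 X0.0 Y0.0
; layer 4
G0 Z4.5
G0 X0.0 Y0.0
G1 X25.3 Y0.0
G1 X25.3 Y5.8
G1 X4.7 Y5.8
G1 X4.7 Y14.4
G1 X0.0 Y14.4
G1 X0.0 Y0.0
; layer 5
G0 Z5.6
G0 X0.0 Y0.0
G1 X25.3 Y0.0
G1 X25.3 Y5.8
G1 X4.7 Y5.8
G1 X4.7 Y14.4
G1 X0.0 Y14.4
G1 X0.0 Y0.0
; layer 6
G0 Z6.8
G0 X0.0 Y0.0
G1 X25.3 Y0.0
G1 X25.3 Y5.8
G1 X4.7 Y5.8
G1 X4.7 Y14.4
G1 X0.0 Y14.4
G1 X0.0 Y0.0
; layer 7
G0 Z7.9
G0 X0.0 Y0.0
G1 X25.3 Y0.0
G1 X25.3 Y5.8
G1 X4.7 Y5.8
G1 X4.7 Y14.4
G1 X0.0 Y14.4
G1 X0.0 Y0.0
M2 ; end

The solid is an L-shaped prism: outer 25.3 × 14.4 mm, arm thicknesses ≈ 5.8 mm (horizontal) and 4.7 mm (vertical), extruded 7.9 mm in z. Slicing at Δz = 1.1 mm — 7 equal slices spanning the solid's height, so layer i sits at z = i·h/7 — gives 7 non-empty perimeters. Each is a 6-segment closed polygon; G0 lifts to the layer z and rapids to the start vertex, then G1 traces the edges.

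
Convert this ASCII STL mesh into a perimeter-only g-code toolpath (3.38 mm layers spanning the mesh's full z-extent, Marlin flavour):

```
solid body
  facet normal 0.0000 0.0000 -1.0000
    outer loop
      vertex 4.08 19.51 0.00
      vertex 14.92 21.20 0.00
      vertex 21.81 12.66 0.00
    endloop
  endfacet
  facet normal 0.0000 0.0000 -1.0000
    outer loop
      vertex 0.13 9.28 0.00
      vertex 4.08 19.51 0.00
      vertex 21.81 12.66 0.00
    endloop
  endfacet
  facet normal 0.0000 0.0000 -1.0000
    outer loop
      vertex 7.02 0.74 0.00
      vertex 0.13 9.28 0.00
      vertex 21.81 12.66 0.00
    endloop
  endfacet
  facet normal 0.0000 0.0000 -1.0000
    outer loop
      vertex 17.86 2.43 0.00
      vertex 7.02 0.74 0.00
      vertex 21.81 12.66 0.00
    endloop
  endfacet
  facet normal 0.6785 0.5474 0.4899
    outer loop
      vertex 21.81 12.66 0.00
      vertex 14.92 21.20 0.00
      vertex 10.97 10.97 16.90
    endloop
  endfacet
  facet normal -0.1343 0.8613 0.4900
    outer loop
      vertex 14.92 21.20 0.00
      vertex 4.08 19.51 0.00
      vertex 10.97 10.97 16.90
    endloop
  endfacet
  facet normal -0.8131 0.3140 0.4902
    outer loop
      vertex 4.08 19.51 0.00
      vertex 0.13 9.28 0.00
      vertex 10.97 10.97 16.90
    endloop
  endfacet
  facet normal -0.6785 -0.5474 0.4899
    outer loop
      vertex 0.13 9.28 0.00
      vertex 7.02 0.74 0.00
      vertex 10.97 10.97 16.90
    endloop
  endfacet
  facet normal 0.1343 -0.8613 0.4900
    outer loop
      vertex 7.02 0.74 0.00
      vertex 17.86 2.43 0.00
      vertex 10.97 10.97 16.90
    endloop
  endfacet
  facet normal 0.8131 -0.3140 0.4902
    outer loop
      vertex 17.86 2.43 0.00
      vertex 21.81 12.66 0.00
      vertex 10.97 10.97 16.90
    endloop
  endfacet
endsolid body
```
; perimeter-only toolpath
G21 ; units = mm
G90 ; absolute positioning
G28 ; home
; layer 1
G0 Z3.38
G0 X19.64 Y12.32
G1 X14.13 Y19.15
G1 X5.46 Y17.80
G1 X2.30 Y9.62
G1 X7.81 Y2.79
G1 X16.48 Y4.14
G1 X19.64 Y12.32
; layer 2
G0 Z6.76
G0 X17.47 Y11.98
G1 X13.34 Y17.11
G1 X6.84 Y16.09
G1 X4.47 Y9.96
G1 X8.60 Y4.83
G1 X15.10 Y5.85
G1 X17.47 Y11.98
; layer 3
G0 Z10.14
G0 X15.31 Y11.65
G1 X12.55 Y15.06
G1 X8.21 Y14.39
G1 X6.63 Y10.29
G1 X9.39 Y6.88
G1 X13.73 Y7.55
G1 X15.31 Y11.65
; layer 4
G0 Z13.52
G0 X13.14 Y11.31
G1 X11.76 Y13.02
G1 X9.59 Y12.68
G1 X8.80 Y10.63
G1 X10.18 Y8.92
G1 X12.35 Y9.26
G1 X13.14 Y11.31
M2 ; end

The solid is a regular 6-sided pyramid, base circumscribed radius ≈ 11 mm, apex at z ≈ 16.9 mm. Slicing at Δz = 3.38 mm — 5 equal slices spanning the solid's height, so layer i sits at z = i·h/5 — gives 4 non-empty perimeters. Each is a 6-segment closed polygon; G0 lifts to the layer z and rapids to the start vertex, then G1 traces the edges. The cross-section shrinks linearly with z (the slice at the apex is degenerate and omitted).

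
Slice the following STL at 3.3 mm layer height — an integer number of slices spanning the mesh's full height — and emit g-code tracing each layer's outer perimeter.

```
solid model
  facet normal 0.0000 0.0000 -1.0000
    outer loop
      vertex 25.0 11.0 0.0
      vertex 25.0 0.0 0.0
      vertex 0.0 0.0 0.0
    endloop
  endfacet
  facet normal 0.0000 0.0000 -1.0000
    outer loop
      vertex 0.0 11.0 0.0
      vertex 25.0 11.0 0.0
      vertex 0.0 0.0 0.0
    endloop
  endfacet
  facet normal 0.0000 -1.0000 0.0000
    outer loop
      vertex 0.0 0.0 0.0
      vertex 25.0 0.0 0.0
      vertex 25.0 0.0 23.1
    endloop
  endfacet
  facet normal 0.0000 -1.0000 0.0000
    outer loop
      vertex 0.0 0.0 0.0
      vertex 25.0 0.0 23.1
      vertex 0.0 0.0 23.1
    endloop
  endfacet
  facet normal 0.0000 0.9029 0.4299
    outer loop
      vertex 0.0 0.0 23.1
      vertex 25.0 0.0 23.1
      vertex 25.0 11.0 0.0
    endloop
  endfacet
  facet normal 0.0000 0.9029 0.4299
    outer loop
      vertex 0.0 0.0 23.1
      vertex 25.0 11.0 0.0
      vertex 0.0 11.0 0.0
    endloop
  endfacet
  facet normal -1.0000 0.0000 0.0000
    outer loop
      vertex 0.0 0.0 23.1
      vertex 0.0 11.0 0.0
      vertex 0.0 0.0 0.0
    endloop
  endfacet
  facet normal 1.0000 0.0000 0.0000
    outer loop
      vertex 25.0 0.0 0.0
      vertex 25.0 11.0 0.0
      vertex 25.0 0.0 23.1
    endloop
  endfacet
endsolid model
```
; perimeter-only toolpath
G21 ; units = mm
G90 ; absolute positioning
G28 ; home
; layer 1
G0 Z3.3
G0 X0.0 Y0.0
G1 X25.0 Y0.0
G1 X25.0 Y9.4
G1 X0.0 Y9.4
G1 X0.0 Y0.0
; layer 2
G0 Z6.6
G0 X0.0 Y0.0
G1 X25.0 Y0.0
G1 X25.0 Y7.9
G1 X0.0 Y7.9
G1 X0.0 Y0.0
; layer 3
G0 Z9.9
G0 X0.0 Y0.0
G1 X25.0 Y0.0
G1 X25.0 Y6.3
G1 X0.0 Y6.3
G1 X0.0 Y0.0
; layer 4
G0 Z13.2
G0 X0.0 Y0.0
G1 X25.0 Y0.0
G1 X25.0 Y4.7
G1 X0.0 Y4.7
G1 X0.0 Y0.0
; layer 5
G0 Z16.5
G0 X0.0 Y0.0
G1 X25.0 Y0.0
G1 X25.0 Y3.1
G1 X0.0 Y3.1
G1 X0.0 Y0.0
; layer 6
G0 Z19.8
G0 X0.0 Y0.0
G1 X25.0 Y0.0
G1 X25.0 Y1.6
G1 X0.0 Y1.6
G1 X0.0 Y0.0
M2 ; end

The solid is a wedge (ramp): 25 × 11 mm base, rising to 23.1 mm along the y=0 edge and sloping linearly to z=0 at y=11. Slicing at Δz = 3.3 mm — 7 equal slices spanning the solid's height, so layer i sits at z = i·h/7 — gives 6 non-empty perimeters. Each is a 4-segment closed polygon; G0 lifts to the layer z and rapids to the start vertex, then G1 traces the edges. The cross-section shrinks linearly with z (the slice at the apex is degenerate and omitted).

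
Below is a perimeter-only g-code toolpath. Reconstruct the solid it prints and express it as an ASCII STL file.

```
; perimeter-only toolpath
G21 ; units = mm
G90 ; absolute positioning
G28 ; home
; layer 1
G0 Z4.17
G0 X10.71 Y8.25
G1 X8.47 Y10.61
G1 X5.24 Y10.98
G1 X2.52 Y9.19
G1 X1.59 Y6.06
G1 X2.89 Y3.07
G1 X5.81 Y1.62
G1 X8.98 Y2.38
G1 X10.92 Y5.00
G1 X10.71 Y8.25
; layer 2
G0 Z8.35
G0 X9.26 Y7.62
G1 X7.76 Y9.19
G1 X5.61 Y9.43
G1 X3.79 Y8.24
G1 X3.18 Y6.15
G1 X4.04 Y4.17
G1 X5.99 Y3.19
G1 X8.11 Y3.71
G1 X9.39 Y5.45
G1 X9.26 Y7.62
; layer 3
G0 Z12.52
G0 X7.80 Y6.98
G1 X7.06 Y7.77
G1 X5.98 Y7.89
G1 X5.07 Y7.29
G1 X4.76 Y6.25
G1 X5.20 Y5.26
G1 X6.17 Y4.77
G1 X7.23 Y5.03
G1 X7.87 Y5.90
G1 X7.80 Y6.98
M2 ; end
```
solid part
  facet normal 0.0000 0.0000 -1.0000
    outer loop
      vertex 4.87 12.52 0.00
      vertex 9.18 12.03 0.00
      vertex 12.17 8.88 0.00
    endloop
  endfacet
  facet normal 0.0000 0.0000 -1.0000
    outer loop
      vertex 1.24 10.13 0.00
      vertex 4.87 12.52 0.00
      vertex 12.17 8.88 0.00
    endloop
  endfacet
  facet normal 0.0000 0.0000 -1.0000
    outer loop
      vertex 0.01 5.96 0.00
      vertex 1.24 10.13 0.00
      vertex 12.17 8.88 0.00
    endloop
  endfacet
  facet normal 0.0000 0.0000 -1.0000
    outer loop
      vertex 1.74 1.98 0.00
      vertex 0.01 5.96 0.00
      vertex 12.17 8.88 0.00
    endloop
  endfacet
  facet normal 0.0000 0.0000 -1.0000
    outer loop
      vertex 5.63 0.04 0.00
      vertex 1.74 1.98 0.00
      vertex 12.17 8.88 0.00
    endloop
  endfacet
  facet normal 0.0000 0.0000 -1.0000
    outer loop
      vertex 9.86 1.06 0.00
      vertex 5.63 0.04 0.00
      vertex 12.17 8.88 0.00
    endloop
  endfacet
  facet normal 0.0000 0.0000 -1.0000
    outer loop
      vertex 12.44 4.55 0.00
      vertex 9.86 1.06 0.00
      vertex 12.17 8.88 0.00
    endloop
  endfacet
  facet normal 0.6830 0.6483 0.3364
    outer loop
      vertex 12.17 8.88 0.00
      vertex 9.18 12.03 0.00
      vertex 6.35 6.35 16.69
    endloop
  endfacet
  facet normal 0.1064 0.9357 0.3365
    outer loop
      vertex 9.18 12.03 0.00
      vertex 4.87 12.52 0.00
      vertex 6.35 6.35 16.69
    endloop
  endfacet
  facet normal -0.5178 0.7865 0.3367
    outer loop
      vertex 4.87 12.52 0.00
      vertex 1.24 10.13 0.00
      vertex 6.35 6.35 16.69
    endloop
  endfacet
  facet normal -0.9031 0.2664 0.3368
    outer loop
      vertex 1.24 10.13 0.00
      vertex 0.01 5.96 0.00
      vertex 6.35 6.35 16.69
    endloop
  endfacet
  facet normal -0.8635 -0.3754 0.3368
    outer loop
      vertex 0.01 5.96 0.00
      vertex 1.74 1.98 0.00
      vertex 6.35 6.35 16.69
    endloop
  endfacet
  facet normal -0.4202 -0.8426 0.3367
    outer loop
      vertex 1.74 1.98 0.00
      vertex 5.63 0.04 0.00
      vertex 6.35 6.35 16.69
    endloop
  endfacet
  facet normal 0.2207 -0.9154 0.3366
    outer loop
      vertex 5.63 0.04 0.00
      vertex 9.86 1.06 0.00
      vertex 6.35 6.35 16.69
    endloop
  endfacet
  facet normal 0.7572 -0.5598 0.3367
    outer loop
      vertex 9.86 1.06 0.00
      vertex 12.44 4.55 0.00
      vertex 6.35 6.35 16.69
    endloop
  endfacet
  facet normal 0.9398 0.0586 0.3366
    outer loop
      vertex 12.44 4.55 0.00
      vertex 12.17 8.88 0.00
      vertex 6.35 6.35 16.69
    endloop
  endfacet
endsolid part

The G0 Z moves step by Δz≈4.17 mm. The G1 loops shrink linearly with z, so the solid tapers from its base footprint up to z≈16.7. Closing with a flat bottom cap and the tapered top and triangulating gives 16 facets — a regular 9-sided pyramid, base circumscribed radius ≈ 6.35 mm, apex at z ≈ 16.7 mm.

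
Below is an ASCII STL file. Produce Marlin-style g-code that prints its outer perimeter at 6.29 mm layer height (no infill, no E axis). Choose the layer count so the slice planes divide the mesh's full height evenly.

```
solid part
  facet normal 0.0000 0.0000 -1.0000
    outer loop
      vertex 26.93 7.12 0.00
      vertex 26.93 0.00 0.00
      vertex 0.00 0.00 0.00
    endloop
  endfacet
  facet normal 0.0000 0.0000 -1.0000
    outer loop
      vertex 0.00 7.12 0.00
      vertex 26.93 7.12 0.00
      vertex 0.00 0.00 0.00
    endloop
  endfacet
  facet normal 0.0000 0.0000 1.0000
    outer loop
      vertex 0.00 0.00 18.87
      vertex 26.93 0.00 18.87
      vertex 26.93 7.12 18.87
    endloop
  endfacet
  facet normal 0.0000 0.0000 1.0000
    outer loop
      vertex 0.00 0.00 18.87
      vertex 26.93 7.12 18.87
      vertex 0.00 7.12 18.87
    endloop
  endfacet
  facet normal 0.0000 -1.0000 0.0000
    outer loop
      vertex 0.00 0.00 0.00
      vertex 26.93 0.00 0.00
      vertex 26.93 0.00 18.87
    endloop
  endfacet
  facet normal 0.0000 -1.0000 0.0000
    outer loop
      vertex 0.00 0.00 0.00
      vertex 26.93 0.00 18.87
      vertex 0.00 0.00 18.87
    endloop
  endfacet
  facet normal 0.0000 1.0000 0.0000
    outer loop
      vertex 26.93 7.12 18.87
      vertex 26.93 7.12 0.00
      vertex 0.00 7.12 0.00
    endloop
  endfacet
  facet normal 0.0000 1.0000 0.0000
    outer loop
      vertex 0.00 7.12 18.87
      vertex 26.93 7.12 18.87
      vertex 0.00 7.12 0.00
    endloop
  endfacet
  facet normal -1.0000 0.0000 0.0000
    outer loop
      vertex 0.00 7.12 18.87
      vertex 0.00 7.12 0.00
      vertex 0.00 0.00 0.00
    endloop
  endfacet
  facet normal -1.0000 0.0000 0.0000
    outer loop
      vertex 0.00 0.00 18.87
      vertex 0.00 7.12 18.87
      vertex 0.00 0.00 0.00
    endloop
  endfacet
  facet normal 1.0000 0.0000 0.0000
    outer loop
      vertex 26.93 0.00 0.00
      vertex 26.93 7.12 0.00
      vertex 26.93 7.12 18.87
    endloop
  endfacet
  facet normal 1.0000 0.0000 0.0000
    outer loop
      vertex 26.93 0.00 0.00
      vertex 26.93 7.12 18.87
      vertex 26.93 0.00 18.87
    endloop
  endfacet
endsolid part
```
; perimeter-only toolpath
G21 ; units = mm
G90 ; absolute positioning
G28 ; home
; layer 1
G0 Z6.29
G0 X0.00 Y0.00
G1 X26.93 Y0.00
G1 X26.93 Y7.12
G1 X0.00 Y7.12
G1 X0.00 Y0.00
; layer 2
G0 Z12.58
G0 X0.00 Y0.00
G1 X26.93 Y0.00
G1 X26.93 Y7.12
G1 X0.00 Y7.12
G1 X0.00 Y0.00
; layer 3
G0 Z18.87
G0 X0.00 Y0.00
G1 X26.93 Y0.00
G1 X26.93 Y7.12
G1 X0.00 Y7.12
G1 X0.00 Y0.00
M2 ; end

The solid is a rectangular box, roughly 26.9 × 7.12 mm footprint and 18.9 mm tall. Slicing at Δz = 6.29 mm — 3 equal slices spanning the solid's height, so layer i sits at z = i·h/3 — gives 3 non-empty perimeters. Each is a 4-segment closed polygon; G0 lifts to the layer z and rapids to the start vertex, then G1 traces the edges.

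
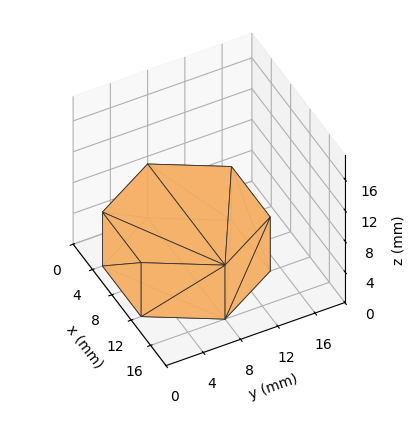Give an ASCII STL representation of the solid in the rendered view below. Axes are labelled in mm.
Reading the render: the shape is a regular 6-sided prism (a cylinder approximated with 6 flat sides), circumscribed radius ≈ 8 mm, height ≈ 7 mm (dimensions read to the nearest mm from the axis ticks). For the STL, each face is triangulated and given an outward normal.

solid part
  facet normal 0.0000 0.0000 -1.0000
    outer loop
      vertex 4.00 14.93 0.00
      vertex 12.00 14.93 0.00
      vertex 16.00 8.00 0.00
    endloop
  endfacet
  facet normal 0.0000 0.0000 -1.0000
    outer loop
      vertex 0.00 8.00 0.00
      vertex 4.00 14.93 0.00
      vertex 16.00 8.00 0.00
    endloop
  endfacet
  facet normal 0.0000 0.0000 -1.0000
    outer loop
      vertex 4.00 1.07 0.00
      vertex 0.00 8.00 0.00
      vertex 16.00 8.00 0.00
    endloop
  endfacet
  facet normal 0.0000 0.0000 -1.0000
    outer loop
      vertex 12.00 1.07 0.00
      vertex 4.00 1.07 0.00
      vertex 16.00 8.00 0.00
    endloop
  endfacet
  facet normal 0.0000 0.0000 1.0000
    outer loop
      vertex 16.00 8.00 7.00
      vertex 12.00 14.93 7.00
      vertex 4.00 14.93 7.00
    endloop
  endfacet
  facet normal 0.0000 0.0000 1.0000
    outer loop
      vertex 16.00 8.00 7.00
      vertex 4.00 14.93 7.00
      vertex 0.00 8.00 7.00
    endloop
  endfacet
  facet normal 0.0000 0.0000 1.0000
    outer loop
      vertex 16.00 8.00 7.00
      vertex 0.00 8.00 7.00
      vertex 4.00 1.07 7.00
    endloop
  endfacet
  facet normal 0.0000 0.0000 1.0000
    outer loop
      vertex 16.00 8.00 7.00
      vertex 4.00 1.07 7.00
      vertex 12.00 1.07 7.00
    endloop
  endfacet
  facet normal 0.8661 0.4999 0.0000
    outer loop
      vertex 16.00 8.00 0.00
      vertex 12.00 14.93 0.00
      vertex 12.00 14.93 7.00
    endloop
  endfacet
  facet normal 0.8661 0.4999 0.0000
    outer loop
      vertex 16.00 8.00 0.00
      vertex 12.00 14.93 7.00
      vertex 16.00 8.00 7.00
    endloop
  endfacet
  facet normal 0.0000 1.0000 0.0000
    outer loop
      vertex 12.00 14.93 0.00
      vertex 4.00 14.93 0.00
      vertex 4.00 14.93 7.00
    endloop
  endfacet
  facet normal 0.0000 1.0000 0.0000
    outer loop
      vertex 12.00 14.93 0.00
      vertex 4.00 14.93 7.00
      vertex 12.00 14.93 7.00
    endloop
  endfacet
  facet normal -0.8661 0.4999 0.0000
    outer loop
      vertex 4.00 14.93 0.00
      vertex 0.00 8.00 0.00
      vertex 0.00 8.00 7.00
    endloop
  endfacet
  facet normal -0.8661 0.4999 0.0000
    outer loop
      vertex 4.00 14.93 0.00
      vertex 0.00 8.00 7.00
      vertex 4.00 14.93 7.00
    endloop
  endfacet
  facet normal -0.8661 -0.4999 0.0000
    outer loop
      vertex 0.00 8.00 0.00
      vertex 4.00 1.07 0.00
      vertex 4.00 1.07 7.00
    endloop
  endfacet
  facet normal -0.8661 -0.4999 0.0000
    outer loop
      vertex 0.00 8.00 0.00
      vertex 4.00 1.07 7.00
      vertex 0.00 8.00 7.00
    endloop
  endfacet
  facet normal 0.0000 -1.0000 0.0000
    outer loop
      vertex 4.00 1.07 0.00
      vertex 12.00 1.07 0.00
      vertex 12.00 1.07 7.00
    endloop
  endfacet
  facet normal 0.0000 -1.0000 0.0000
    outer loop
      vertex 4.00 1.07 0.00
      vertex 12.00 1.07 7.00
      vertex 4.00 1.07 7.00
    endloop
  endfacet
  facet normal 0.8661 -0.4999 0.0000
    outer loop
      vertex 12.00 1.07 0.00
      vertex 16.00 8.00 0.00
      vertex 16.00 8.00 7.00
    endloop
  endfacet
  facet normal 0.8661 -0.4999 0.0000
    outer loop
      vertex 12.00 1.07 0.00
      vertex 16.00 8.00 7.00
      vertex 12.00 1.07 7.00
    endloop
  endfacet
endsolid part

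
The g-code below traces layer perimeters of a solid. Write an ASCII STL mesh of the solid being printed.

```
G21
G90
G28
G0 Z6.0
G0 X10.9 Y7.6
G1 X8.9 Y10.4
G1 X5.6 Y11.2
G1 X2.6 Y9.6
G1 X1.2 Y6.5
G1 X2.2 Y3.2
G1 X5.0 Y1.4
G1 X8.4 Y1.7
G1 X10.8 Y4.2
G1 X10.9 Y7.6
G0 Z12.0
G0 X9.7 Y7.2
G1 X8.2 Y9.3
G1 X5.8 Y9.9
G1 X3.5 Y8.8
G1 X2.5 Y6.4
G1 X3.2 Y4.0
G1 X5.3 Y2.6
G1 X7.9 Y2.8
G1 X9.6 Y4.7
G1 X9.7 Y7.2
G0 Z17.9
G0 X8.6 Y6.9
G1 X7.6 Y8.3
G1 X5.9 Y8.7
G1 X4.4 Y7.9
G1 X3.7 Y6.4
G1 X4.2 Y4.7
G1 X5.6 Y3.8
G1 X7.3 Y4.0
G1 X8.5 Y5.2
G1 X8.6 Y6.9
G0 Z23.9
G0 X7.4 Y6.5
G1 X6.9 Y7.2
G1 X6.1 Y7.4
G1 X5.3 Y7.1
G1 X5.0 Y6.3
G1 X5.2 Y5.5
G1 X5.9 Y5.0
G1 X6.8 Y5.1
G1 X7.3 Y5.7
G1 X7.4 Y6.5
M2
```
solid part
  facet normal 0.0000 0.0000 -1.0000
    outer loop
      vertex 5.5 12.4 0.0
      vertex 9.6 11.4 0.0
      vertex 12.1 7.9 0.0
    endloop
  endfacet
  facet normal 0.0000 0.0000 -1.0000
    outer loop
      vertex 1.7 10.5 0.0
      vertex 5.5 12.4 0.0
      vertex 12.1 7.9 0.0
    endloop
  endfacet
  facet normal 0.0000 0.0000 -1.0000
    outer loop
      vertex 0.0 6.6 0.0
      vertex 1.7 10.5 0.0
      vertex 12.1 7.9 0.0
    endloop
  endfacet
  facet normal 0.0000 0.0000 -1.0000
    outer loop
      vertex 1.2 2.5 0.0
      vertex 0.0 6.6 0.0
      vertex 12.1 7.9 0.0
    endloop
  endfacet
  facet normal 0.0000 0.0000 -1.0000
    outer loop
      vertex 4.7 0.2 0.0
      vertex 1.2 2.5 0.0
      vertex 12.1 7.9 0.0
    endloop
  endfacet
  facet normal 0.0000 0.0000 -1.0000
    outer loop
      vertex 9.0 0.6 0.0
      vertex 4.7 0.2 0.0
      vertex 12.1 7.9 0.0
    endloop
  endfacet
  facet normal 0.0000 0.0000 -1.0000
    outer loop
      vertex 11.9 3.7 0.0
      vertex 9.0 0.6 0.0
      vertex 12.1 7.9 0.0
    endloop
  endfacet
  facet normal 0.7989 0.5706 0.1901
    outer loop
      vertex 12.1 7.9 0.0
      vertex 9.6 11.4 0.0
      vertex 6.2 6.2 29.9
    endloop
  endfacet
  facet normal 0.2325 0.9534 0.1923
    outer loop
      vertex 9.6 11.4 0.0
      vertex 5.5 12.4 0.0
      vertex 6.2 6.2 29.9
    endloop
  endfacet
  facet normal -0.4389 0.8777 0.1923
    outer loop
      vertex 5.5 12.4 0.0
      vertex 1.7 10.5 0.0
      vertex 6.2 6.2 29.9
    endloop
  endfacet
  facet normal -0.8997 0.3922 0.1918
    outer loop
      vertex 1.7 10.5 0.0
      vertex 0.0 6.6 0.0
      vertex 6.2 6.2 29.9
    endloop
  endfacet
  facet normal -0.9420 -0.2757 0.1916
    outer loop
      vertex 0.0 6.6 0.0
      vertex 1.2 2.5 0.0
      vertex 6.2 6.2 29.9
    endloop
  endfacet
  facet normal -0.5390 -0.8202 0.1916
    outer loop
      vertex 1.2 2.5 0.0
      vertex 4.7 0.2 0.0
      vertex 6.2 6.2 29.9
    endloop
  endfacet
  facet normal 0.0909 -0.9773 0.1915
    outer loop
      vertex 4.7 0.2 0.0
      vertex 9.0 0.6 0.0
      vertex 6.2 6.2 29.9
    endloop
  endfacet
  facet normal 0.7166 -0.6704 0.1927
    outer loop
      vertex 9.0 0.6 0.0
      vertex 11.9 3.7 0.0
      vertex 6.2 6.2 29.9
    endloop
  endfacet
  facet normal 0.9805 -0.0467 0.1908
    outer loop
      vertex 11.9 3.7 0.0
      vertex 12.1 7.9 0.0
      vertex 6.2 6.2 29.9
    endloop
  endfacet
endsolid part

The G0 Z moves step by Δz≈6.0 mm. The G1 loops shrink linearly with z, so the solid tapers from its base footprint up to z≈29.9. Closing with a flat bottom cap and the tapered top and triangulating gives 16 facets — a regular 9-sided pyramid, base circumscribed radius ≈ 6.2 mm, apex at z ≈ 29.9 mm.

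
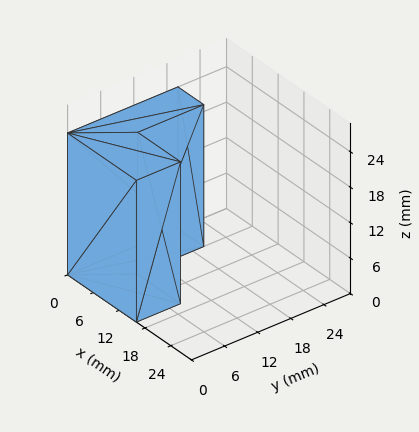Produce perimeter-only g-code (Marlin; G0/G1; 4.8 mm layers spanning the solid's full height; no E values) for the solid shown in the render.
Reading the render: the shape is an L-shaped prism: outer 16 × 20 mm, arm thicknesses ≈ 8 mm (horizontal) and 6 mm (vertical), extruded 24 mm in z (dimensions read to the nearest mm from the axis ticks). For the g-code, the solid's height is divided into equal slices at the stated Δz and each level perimeter traced with G1 moves after a G0 lift.

; perimeter-only toolpath
G21 ; units = mm
G90 ; absolute positioning
G28 ; home
; layer 1
G0 Z4.8
G0 X0.0 Y0.0
G1 X16.0 Y0.0
G1 X16.0 Y8.0
G1 X6.0 Y8.0
G1 X6.0 Y20.0
G1 X0.0 Y20.0
G1 X0.0 Y0.0
; layer 2
G0 Z9.6
G0 X0.0 Y0.0
G1 X16.0 Y0.0
G1 X16.0 Y8.0
G1 X6.0 Y8.0
G1 X6.0 Y20.0
G1 X0.0 Y20.0
G1 X0.0 Y0.0
; layer 3
G0 Z14.4
G0 X0.0 Y0.0
G1 X16.0 Y0.0
G1 X16.0 Y8.0
G1 X6.0 Y8.0
G1 X6.0 Y20.0
G1 X0.0 Y20.0
G1 X0.0 Y0.0
; layer 4
G0 Z19.2
G0 X0.0 Y0.0
G1 X16.0 Y0.0
G1 X16.0 Y8.0
G1 X6.0 Y8.0
G1 X6.0 Y20.0
G1 X0.0 Y20.0
G1 X0.0 Y0.0
; layer 5
G0 Z24.0
G0 X0.0 Y0.0
G1 X16.0 Y0.0
G1 X16.0 Y8.0
G1 X6.0 Y8.0
G1 X6.0 Y20.0
G1 X0.0 Y20.0
G1 X0.0 Y0.0
M2 ; end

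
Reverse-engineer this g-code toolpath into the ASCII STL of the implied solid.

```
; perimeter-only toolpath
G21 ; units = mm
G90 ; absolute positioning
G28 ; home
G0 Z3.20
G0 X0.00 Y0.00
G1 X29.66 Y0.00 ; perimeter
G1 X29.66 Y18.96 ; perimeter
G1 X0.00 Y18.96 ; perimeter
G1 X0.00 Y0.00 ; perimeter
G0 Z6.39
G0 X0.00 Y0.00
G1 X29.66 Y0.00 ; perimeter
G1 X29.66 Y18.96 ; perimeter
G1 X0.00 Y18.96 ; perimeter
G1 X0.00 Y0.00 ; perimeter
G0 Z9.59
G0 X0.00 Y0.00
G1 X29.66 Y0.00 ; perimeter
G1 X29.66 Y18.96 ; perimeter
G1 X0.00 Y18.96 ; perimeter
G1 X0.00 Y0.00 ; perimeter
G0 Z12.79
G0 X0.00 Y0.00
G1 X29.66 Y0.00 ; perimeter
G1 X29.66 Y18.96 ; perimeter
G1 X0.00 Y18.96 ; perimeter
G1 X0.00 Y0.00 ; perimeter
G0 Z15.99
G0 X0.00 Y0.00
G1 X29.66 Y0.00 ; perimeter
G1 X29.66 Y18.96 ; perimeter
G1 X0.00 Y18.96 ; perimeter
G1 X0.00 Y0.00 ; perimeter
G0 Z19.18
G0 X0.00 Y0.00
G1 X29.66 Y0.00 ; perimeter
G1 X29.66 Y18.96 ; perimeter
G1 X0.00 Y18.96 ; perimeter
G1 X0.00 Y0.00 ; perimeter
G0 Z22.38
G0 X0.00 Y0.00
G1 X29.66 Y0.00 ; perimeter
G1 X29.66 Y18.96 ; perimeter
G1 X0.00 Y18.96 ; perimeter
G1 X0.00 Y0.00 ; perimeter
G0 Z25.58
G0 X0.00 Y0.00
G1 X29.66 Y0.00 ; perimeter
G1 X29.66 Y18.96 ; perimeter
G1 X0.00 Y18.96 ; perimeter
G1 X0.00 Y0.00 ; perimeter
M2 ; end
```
solid part
  facet normal 0.0000 0.0000 -1.0000
    outer loop
      vertex 29.66 18.96 0.00
      vertex 29.66 0.00 0.00
      vertex 0.00 0.00 0.00
    endloop
  endfacet
  facet normal 0.0000 0.0000 -1.0000
    outer loop
      vertex 0.00 18.96 0.00
      vertex 29.66 18.96 0.00
      vertex 0.00 0.00 0.00
    endloop
  endfacet
  facet normal 0.0000 0.0000 1.0000
    outer loop
      vertex 0.00 0.00 25.58
      vertex 29.66 0.00 25.58
      vertex 29.66 18.96 25.58
    endloop
  endfacet
  facet normal 0.0000 0.0000 1.0000
    outer loop
      vertex 0.00 0.00 25.58
      vertex 29.66 18.96 25.58
      vertex 0.00 18.96 25.58
    endloop
  endfacet
  facet normal 0.0000 -1.0000 0.0000
    outer loop
      vertex 0.00 0.00 0.00
      vertex 29.66 0.00 0.00
      vertex 29.66 0.00 25.58
    endloop
  endfacet
  facet normal 0.0000 -1.0000 0.0000
    outer loop
      vertex 0.00 0.00 0.00
      vertex 29.66 0.00 25.58
      vertex 0.00 0.00 25.58
    endloop
  endfacet
  facet normal 0.0000 1.0000 0.0000
    outer loop
      vertex 29.66 18.96 25.58
      vertex 29.66 18.96 0.00
      vertex 0.00 18.96 0.00
    endloop
  endfacet
  facet normal 0.0000 1.0000 0.0000
    outer loop
      vertex 0.00 18.96 25.58
      vertex 29.66 18.96 25.58
      vertex 0.00 18.96 0.00
    endloop
  endfacet
  facet normal -1.0000 0.0000 0.0000
    outer loop
      vertex 0.00 18.96 25.58
      vertex 0.00 18.96 0.00
      vertex 0.00 0.00 0.00
    endloop
  endfacet
  facet normal -1.0000 0.0000 0.0000
    outer loop
      vertex 0.00 0.00 25.58
      vertex 0.00 18.96 25.58
      vertex 0.00 0.00 0.00
    endloop
  endfacet
  facet normal 1.0000 0.0000 0.0000
    outer loop
      vertex 29.66 0.00 0.00
      vertex 29.66 18.96 0.00
      vertex 29.66 18.96 25.58
    endloop
  endfacet
  facet normal 1.0000 0.0000 0.0000
    outer loop
      vertex 29.66 0.00 0.00
      vertex 29.66 18.96 25.58
      vertex 29.66 0.00 25.58
    endloop
  endfacet
endsolid part

The G0 Z moves step by Δz≈3.20 mm. Every layer's G1 loop is the same polygon, so the solid is a straight extrusion of it from z=0 to z≈25.6. Closing with flat bottom and top caps and triangulating gives 12 facets — a rectangular box, roughly 29.7 × 19 mm footprint and 25.6 mm tall.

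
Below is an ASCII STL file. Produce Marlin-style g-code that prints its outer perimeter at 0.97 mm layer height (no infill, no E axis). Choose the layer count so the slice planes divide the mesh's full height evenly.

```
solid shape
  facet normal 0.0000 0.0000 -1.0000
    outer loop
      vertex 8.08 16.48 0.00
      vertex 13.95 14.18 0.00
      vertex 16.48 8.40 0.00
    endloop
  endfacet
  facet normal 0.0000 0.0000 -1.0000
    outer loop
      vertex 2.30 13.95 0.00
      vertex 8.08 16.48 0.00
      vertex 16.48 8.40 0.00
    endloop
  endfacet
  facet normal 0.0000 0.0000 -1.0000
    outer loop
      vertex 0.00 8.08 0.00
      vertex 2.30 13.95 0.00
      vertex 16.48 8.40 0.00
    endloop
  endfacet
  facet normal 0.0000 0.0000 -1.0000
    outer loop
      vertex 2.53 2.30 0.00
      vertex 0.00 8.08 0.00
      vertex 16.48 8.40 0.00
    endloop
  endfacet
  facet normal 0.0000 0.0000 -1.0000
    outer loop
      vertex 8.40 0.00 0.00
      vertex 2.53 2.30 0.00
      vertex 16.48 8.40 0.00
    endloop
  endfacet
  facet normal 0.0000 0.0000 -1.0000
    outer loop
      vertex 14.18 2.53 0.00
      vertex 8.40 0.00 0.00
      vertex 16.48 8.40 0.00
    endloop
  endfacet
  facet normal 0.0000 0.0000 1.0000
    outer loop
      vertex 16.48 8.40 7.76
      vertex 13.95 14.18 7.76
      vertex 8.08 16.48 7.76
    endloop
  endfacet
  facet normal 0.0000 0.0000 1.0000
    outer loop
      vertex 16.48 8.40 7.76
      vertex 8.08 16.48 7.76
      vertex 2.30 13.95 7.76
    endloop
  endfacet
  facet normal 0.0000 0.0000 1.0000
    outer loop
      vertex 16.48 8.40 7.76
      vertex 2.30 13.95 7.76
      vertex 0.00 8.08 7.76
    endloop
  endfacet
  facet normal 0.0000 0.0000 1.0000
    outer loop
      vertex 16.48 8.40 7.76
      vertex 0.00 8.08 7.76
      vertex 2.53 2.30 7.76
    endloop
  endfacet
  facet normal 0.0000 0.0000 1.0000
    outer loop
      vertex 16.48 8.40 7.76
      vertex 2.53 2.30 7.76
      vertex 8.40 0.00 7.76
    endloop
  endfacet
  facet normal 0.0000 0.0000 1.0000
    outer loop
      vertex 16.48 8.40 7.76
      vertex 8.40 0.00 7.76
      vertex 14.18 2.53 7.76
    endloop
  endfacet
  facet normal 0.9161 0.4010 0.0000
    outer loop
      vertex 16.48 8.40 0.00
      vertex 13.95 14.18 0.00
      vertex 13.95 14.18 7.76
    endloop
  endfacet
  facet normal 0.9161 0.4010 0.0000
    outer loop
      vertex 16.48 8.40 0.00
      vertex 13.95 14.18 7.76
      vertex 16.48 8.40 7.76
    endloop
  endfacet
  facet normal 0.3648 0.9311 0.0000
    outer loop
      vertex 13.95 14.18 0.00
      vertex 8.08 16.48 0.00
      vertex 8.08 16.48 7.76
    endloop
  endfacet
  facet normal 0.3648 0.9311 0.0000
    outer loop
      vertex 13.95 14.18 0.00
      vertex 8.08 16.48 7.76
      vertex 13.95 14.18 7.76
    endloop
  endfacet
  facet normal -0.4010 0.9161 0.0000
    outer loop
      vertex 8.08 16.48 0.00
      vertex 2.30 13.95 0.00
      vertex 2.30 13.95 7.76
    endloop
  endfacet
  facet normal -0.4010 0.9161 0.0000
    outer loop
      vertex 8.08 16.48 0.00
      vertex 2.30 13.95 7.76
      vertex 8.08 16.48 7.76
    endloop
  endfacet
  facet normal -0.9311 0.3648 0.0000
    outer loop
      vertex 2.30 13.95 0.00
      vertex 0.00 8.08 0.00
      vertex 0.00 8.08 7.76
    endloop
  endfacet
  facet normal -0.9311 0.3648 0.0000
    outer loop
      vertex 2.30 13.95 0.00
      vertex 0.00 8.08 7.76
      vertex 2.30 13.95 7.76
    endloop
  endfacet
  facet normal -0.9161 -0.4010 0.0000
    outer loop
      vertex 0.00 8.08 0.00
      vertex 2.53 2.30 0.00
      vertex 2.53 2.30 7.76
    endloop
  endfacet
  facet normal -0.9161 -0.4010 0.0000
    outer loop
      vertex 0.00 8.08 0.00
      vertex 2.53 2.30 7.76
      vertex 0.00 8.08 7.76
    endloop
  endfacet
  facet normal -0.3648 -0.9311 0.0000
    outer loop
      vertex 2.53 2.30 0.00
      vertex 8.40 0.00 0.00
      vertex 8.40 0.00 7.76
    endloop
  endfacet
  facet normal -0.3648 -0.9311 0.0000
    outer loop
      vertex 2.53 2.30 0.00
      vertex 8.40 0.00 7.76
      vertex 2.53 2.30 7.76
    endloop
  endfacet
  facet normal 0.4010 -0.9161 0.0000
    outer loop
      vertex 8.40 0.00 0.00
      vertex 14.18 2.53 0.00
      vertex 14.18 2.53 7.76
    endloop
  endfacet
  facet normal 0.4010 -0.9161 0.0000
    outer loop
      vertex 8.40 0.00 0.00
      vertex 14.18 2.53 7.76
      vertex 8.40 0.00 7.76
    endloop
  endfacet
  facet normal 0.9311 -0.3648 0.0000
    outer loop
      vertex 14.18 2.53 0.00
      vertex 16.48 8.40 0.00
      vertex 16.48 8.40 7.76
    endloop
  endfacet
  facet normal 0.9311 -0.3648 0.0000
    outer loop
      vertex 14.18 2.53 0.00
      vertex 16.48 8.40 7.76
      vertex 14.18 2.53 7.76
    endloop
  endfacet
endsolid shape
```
; perimeter-only toolpath
G21 ; units = mm
G90 ; absolute positioning
G28 ; home
; layer 1
G0 Z0.97
G0 X16.48 Y8.40
G1 X13.95 Y14.18
G1 X8.08 Y16.48
G1 X2.30 Y13.95
G1 X0.00 Y8.08
G1 X2.53 Y2.30
G1 X8.40 Y0.00
G1 X14.18 Y2.53
G1 X16.48 Y8.40
; layer 2
G0 Z1.94
G0 X16.48 Y8.40
G1 X13.95 Y14.18
G1 X8.08 Y16.48
G1 X2.30 Y13.95
G1 X0.00 Y8.08
G1 X2.53 Y2.30
G1 X8.40 Y0.00
G1 X14.18 Y2.53
G1 X16.48 Y8.40
; layer 3
G0 Z2.91
G0 X16.48 Y8.40
G1 X13.95 Y14.18
G1 X8.08 Y16.48
G1 X2.30 Y13.95
G1 X0.00 Y8.08
G1 X2.53 Y2.30
G1 X8.40 Y0.00
G1 X14.18 Y2.53
G1 X16.48 Y8.40
; layer 4
G0 Z3.88
G0 X16.48 Y8.40
G1 X13.95 Y14.18
G1 X8.08 Y16.48
G1 X2.30 Y13.95
G1 X0.00 Y8.08
G1 X2.53 Y2.30
G1 X8.40 Y0.00
G1 X14.18 Y2.53
G1 X16.48 Y8.40
; layer 5
G0 Z4.85
G0 X16.48 Y8.40
G1 X13.95 Y14.18
G1 X8.08 Y16.48
G1 X2.30 Y13.95
G1 X0.00 Y8.08
G1 X2.53 Y2.30
G1 X8.40 Y0.00
G1 X14.18 Y2.53
G1 X16.48 Y8.40
; layer 6
G0 Z5.82
G0 X16.48 Y8.40
G1 X13.95 Y14.18
G1 X8.08 Y16.48
G1 X2.30 Y13.95
G1 X0.00 Y8.08
G1 X2.53 Y2.30
G1 X8.40 Y0.00
G1 X14.18 Y2.53
G1 X16.48 Y8.40
; layer 7
G0 Z6.79
G0 X16.48 Y8.40
G1 X13.95 Y14.18
G1 X8.08 Y16.48
G1 X2.30 Y13.95
G1 X0.00 Y8.08
G1 X2.53 Y2.30
G1 X8.40 Y0.00
G1 X14.18 Y2.53
G1 X16.48 Y8.40
; layer 8
G0 Z7.76
G0 X16.48 Y8.40
G1 X13.95 Y14.18
G1 X8.08 Y16.48
G1 X2.30 Y13.95
G1 X0.00 Y8.08
G1 X2.53 Y2.30
G1 X8.40 Y0.00
G1 X14.18 Y2.53
G1 X16.48 Y8.40
M2 ; end

The solid is a regular 8-sided prism (a cylinder approximated with 8 flat sides), circumscribed radius ≈ 8.24 mm, height ≈ 7.76 mm. Slicing at Δz = 0.97 mm — 8 equal slices spanning the solid's height, so layer i sits at z = i·h/8 — gives 8 non-empty perimeters. Each is a 8-segment closed polygon; G0 lifts to the layer z and rapids to the start vertex, then G1 traces the edges.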